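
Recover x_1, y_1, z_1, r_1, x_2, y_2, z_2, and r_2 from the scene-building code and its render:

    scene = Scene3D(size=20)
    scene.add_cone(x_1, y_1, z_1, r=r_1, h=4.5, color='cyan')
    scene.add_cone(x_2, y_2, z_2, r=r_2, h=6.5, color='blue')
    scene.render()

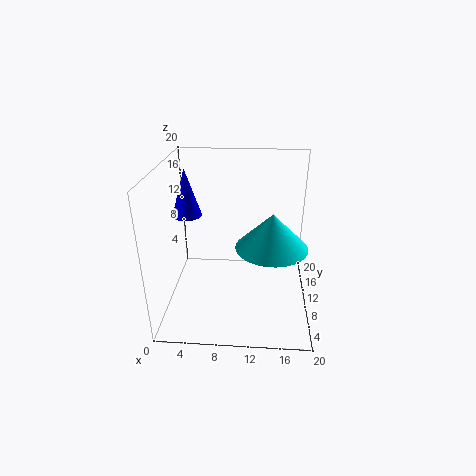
x_1 = 14.5, y_1 = 6, z_1 = 11, r_1 = 4.5, x_2 = 3, y_2 = 10.5, z_2 = 13, r_2 = 2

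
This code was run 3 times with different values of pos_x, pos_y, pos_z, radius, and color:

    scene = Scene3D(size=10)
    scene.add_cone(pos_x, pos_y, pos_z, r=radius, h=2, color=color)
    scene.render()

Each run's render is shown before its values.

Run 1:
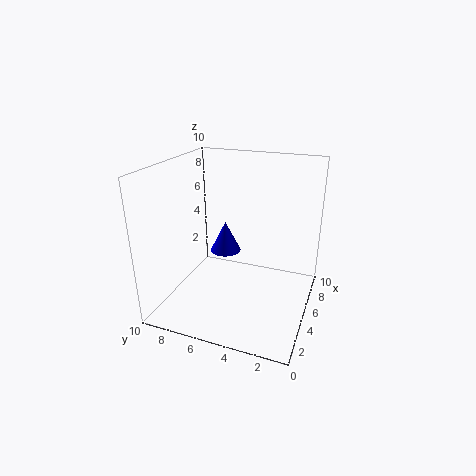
pos_x = 4; pos_y = 5.5; pos_z = 4.5; radius = 1; color = 'blue'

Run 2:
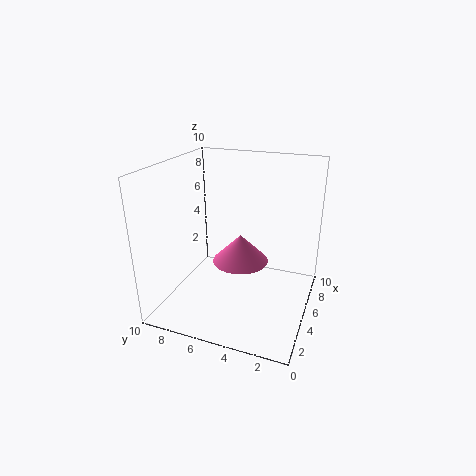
pos_x = 5.5; pos_y = 5; pos_z = 3; radius = 2; color = 'hotpink'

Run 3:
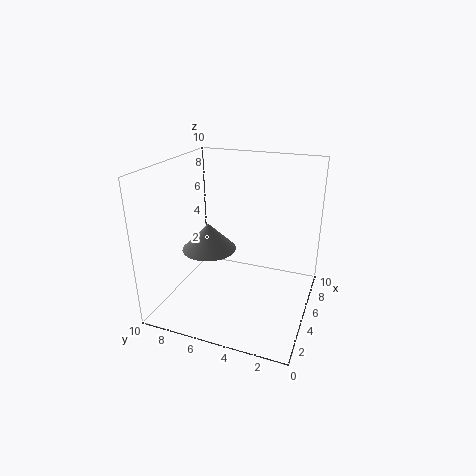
pos_x = 5.5; pos_y = 7.5; pos_z = 3.5; radius = 2; color = 'gray'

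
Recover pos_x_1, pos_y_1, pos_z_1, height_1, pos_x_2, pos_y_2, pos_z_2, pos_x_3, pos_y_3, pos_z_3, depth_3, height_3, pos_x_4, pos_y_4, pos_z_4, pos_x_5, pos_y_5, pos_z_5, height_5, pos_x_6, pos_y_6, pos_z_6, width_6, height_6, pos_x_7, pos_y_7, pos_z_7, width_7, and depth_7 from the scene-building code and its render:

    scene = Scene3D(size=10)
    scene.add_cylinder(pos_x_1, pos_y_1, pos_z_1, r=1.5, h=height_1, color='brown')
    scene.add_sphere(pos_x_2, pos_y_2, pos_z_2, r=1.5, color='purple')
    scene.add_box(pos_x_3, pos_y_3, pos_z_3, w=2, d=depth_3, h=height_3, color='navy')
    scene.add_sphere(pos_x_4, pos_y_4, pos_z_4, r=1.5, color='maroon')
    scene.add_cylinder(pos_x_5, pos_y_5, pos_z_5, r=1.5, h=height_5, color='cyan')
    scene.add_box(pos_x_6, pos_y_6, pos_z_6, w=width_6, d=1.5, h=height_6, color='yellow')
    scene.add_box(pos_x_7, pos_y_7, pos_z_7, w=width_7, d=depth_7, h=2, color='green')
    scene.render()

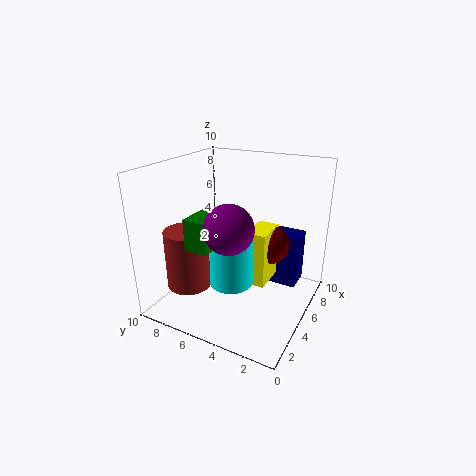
pos_x_1 = 2.5, pos_y_1 = 7.5, pos_z_1 = 2, height_1 = 4, pos_x_2 = 2, pos_y_2 = 4, pos_z_2 = 7, pos_x_3 = 7.5, pos_y_3 = 1.5, pos_z_3 = 0.5, depth_3 = 2.5, height_3 = 4, pos_x_4 = 7, pos_y_4 = 3.5, pos_z_4 = 4, pos_x_5 = 4, pos_y_5 = 5, pos_z_5 = 2, height_5 = 3.5, pos_x_6 = 5, pos_y_6 = 3, pos_z_6 = 1.5, width_6 = 2.5, height_6 = 4, pos_x_7 = 1, pos_y_7 = 5, pos_z_7 = 5.5, width_7 = 2, depth_7 = 1.5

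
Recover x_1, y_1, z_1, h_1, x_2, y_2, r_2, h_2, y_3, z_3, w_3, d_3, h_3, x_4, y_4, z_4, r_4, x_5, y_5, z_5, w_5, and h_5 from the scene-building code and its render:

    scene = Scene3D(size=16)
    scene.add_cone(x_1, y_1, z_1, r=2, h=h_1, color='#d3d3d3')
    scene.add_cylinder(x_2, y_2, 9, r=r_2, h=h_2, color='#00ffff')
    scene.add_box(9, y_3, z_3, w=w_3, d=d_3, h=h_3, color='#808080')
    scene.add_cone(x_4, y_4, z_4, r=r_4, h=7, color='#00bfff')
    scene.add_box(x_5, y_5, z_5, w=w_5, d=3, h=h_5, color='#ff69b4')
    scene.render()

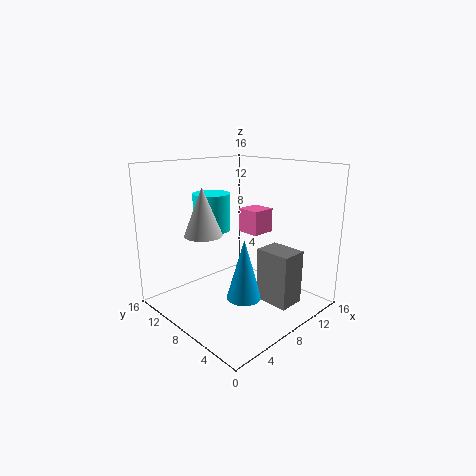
x_1 = 4
y_1 = 9
z_1 = 9
h_1 = 5
x_2 = 6
y_2 = 10
r_2 = 2
h_2 = 4
y_3 = 2
z_3 = 1
w_3 = 3
d_3 = 4
h_3 = 6
x_4 = 8
y_4 = 7
z_4 = 1
r_4 = 2
x_5 = 12
y_5 = 9
z_5 = 7
w_5 = 3
h_5 = 3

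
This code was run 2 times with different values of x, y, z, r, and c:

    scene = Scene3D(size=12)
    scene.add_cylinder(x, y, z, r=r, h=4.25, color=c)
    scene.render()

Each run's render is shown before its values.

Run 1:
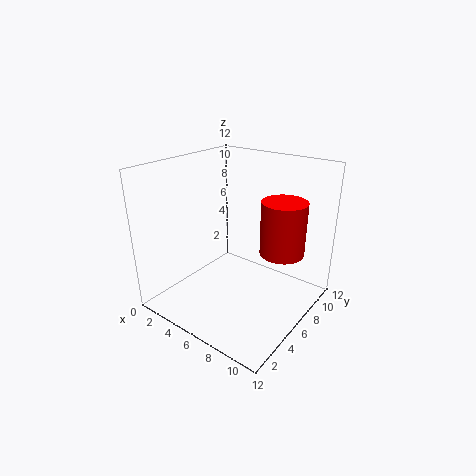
x = 9.75; y = 6.75; z = 5.5; r = 1.75; c = 'red'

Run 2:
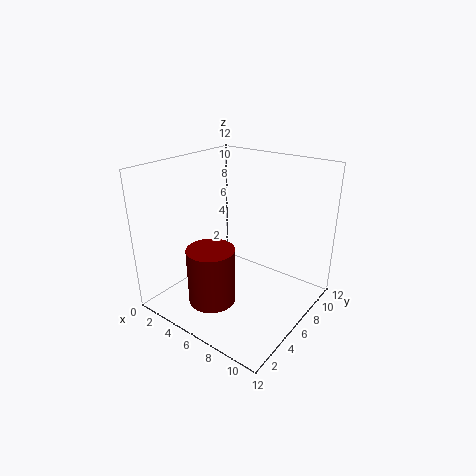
x = 6.75; y = 1.75; z = 2.75; r = 1.75; c = 'maroon'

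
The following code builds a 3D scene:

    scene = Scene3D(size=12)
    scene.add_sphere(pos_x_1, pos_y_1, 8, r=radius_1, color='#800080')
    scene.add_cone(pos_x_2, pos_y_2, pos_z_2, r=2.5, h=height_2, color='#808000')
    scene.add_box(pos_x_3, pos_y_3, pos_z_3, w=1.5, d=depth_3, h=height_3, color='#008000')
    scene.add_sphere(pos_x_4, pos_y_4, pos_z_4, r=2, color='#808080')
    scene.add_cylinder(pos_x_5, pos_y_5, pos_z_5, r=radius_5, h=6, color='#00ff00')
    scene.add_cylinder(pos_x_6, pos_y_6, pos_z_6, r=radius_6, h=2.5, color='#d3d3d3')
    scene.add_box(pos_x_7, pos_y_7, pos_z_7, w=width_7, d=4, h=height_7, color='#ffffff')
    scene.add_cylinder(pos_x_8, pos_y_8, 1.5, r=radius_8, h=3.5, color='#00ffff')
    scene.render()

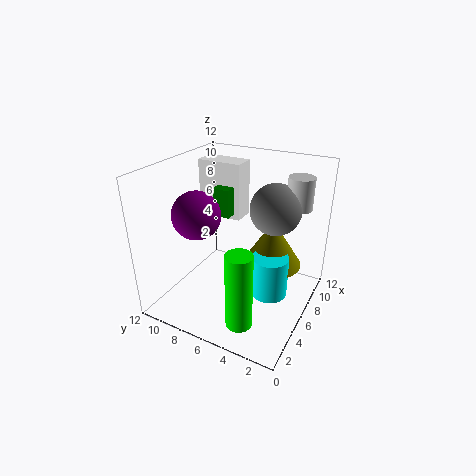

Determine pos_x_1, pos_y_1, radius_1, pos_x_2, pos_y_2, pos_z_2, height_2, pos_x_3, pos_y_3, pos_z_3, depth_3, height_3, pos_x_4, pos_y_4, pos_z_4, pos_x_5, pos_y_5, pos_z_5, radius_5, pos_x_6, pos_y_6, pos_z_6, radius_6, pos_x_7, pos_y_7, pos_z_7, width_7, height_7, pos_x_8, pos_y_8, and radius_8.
pos_x_1 = 4.5, pos_y_1 = 9, radius_1 = 2, pos_x_2 = 7.5, pos_y_2 = 3.5, pos_z_2 = 3.5, height_2 = 4, pos_x_3 = 7, pos_y_3 = 7.5, pos_z_3 = 7, depth_3 = 1.5, height_3 = 2.5, pos_x_4 = 6.5, pos_y_4 = 3, pos_z_4 = 9, pos_x_5 = 1.5, pos_y_5 = 3.5, pos_z_5 = 1.5, radius_5 = 1, pos_x_6 = 7.5, pos_y_6 = 1.5, pos_z_6 = 9, radius_6 = 1, pos_x_7 = 8, pos_y_7 = 7, pos_z_7 = 6.5, width_7 = 2, height_7 = 5, pos_x_8 = 6, pos_y_8 = 3, radius_8 = 1.5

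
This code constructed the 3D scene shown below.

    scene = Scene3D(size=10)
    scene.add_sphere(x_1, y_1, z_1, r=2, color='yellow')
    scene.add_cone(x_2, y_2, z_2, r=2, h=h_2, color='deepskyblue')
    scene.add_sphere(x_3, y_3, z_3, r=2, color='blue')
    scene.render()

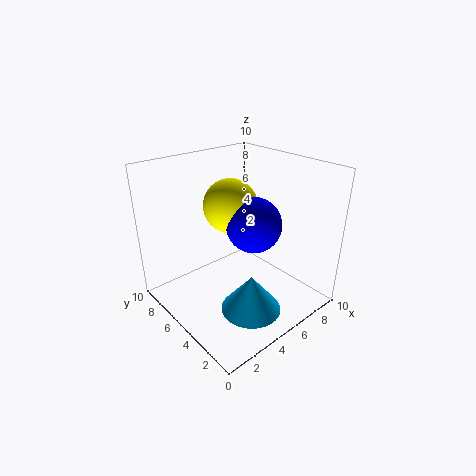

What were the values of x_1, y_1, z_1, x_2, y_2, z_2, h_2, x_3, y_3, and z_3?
x_1 = 6
y_1 = 7
z_1 = 6.5
x_2 = 4
y_2 = 2.5
z_2 = 1
h_2 = 2.5
x_3 = 6.5
y_3 = 5
z_3 = 5.5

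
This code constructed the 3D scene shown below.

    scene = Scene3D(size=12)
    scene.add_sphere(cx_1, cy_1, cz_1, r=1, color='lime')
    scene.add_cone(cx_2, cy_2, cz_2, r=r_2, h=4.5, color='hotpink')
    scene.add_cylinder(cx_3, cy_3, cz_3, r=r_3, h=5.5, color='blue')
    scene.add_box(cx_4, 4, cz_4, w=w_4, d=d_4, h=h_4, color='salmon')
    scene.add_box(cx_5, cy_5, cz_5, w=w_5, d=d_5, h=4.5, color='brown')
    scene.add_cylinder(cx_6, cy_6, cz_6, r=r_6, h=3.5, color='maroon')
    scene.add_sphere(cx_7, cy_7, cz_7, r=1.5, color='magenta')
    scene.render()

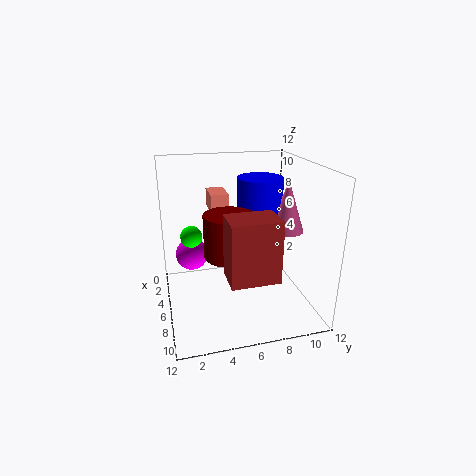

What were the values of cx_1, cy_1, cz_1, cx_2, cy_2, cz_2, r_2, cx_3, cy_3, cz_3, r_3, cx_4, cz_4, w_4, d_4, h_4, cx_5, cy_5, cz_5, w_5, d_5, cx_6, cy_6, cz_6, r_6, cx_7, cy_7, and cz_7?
cx_1 = 2.5
cy_1 = 2.5
cz_1 = 5
cx_2 = 5.5
cy_2 = 10.5
cz_2 = 6
r_2 = 1.5
cx_3 = 4
cy_3 = 8.5
cz_3 = 5
r_3 = 2
cx_4 = 2.5
cz_4 = 8
w_4 = 2.5
d_4 = 1.5
h_4 = 1.5
cx_5 = 9.5
cy_5 = 4
cz_5 = 5
w_5 = 2.5
d_5 = 3.5
cx_6 = 7
cy_6 = 5
cz_6 = 5
r_6 = 2
cx_7 = 2
cy_7 = 2.5
cz_7 = 3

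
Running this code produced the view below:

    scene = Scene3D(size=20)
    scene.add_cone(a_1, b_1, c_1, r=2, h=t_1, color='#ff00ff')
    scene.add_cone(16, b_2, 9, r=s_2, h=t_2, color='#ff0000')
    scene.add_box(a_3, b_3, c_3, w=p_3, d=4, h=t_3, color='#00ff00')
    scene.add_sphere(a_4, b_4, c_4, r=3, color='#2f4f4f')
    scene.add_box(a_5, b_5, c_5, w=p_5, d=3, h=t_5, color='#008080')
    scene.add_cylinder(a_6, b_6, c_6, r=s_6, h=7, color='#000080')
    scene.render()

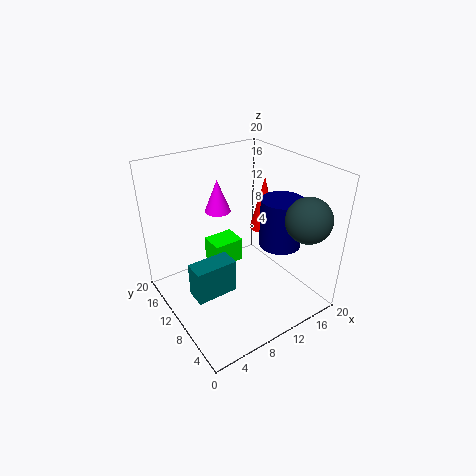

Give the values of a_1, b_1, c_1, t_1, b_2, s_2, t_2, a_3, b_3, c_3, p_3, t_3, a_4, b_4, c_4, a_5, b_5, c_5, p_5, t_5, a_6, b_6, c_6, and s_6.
a_1 = 11; b_1 = 17; c_1 = 11; t_1 = 5; b_2 = 12; s_2 = 2; t_2 = 8; a_3 = 10; b_3 = 16; c_3 = 1; p_3 = 5; t_3 = 4; a_4 = 16; b_4 = 3; c_4 = 14; a_5 = 3; b_5 = 9; c_5 = 2; p_5 = 6; t_5 = 5; a_6 = 16; b_6 = 8; c_6 = 8; s_6 = 3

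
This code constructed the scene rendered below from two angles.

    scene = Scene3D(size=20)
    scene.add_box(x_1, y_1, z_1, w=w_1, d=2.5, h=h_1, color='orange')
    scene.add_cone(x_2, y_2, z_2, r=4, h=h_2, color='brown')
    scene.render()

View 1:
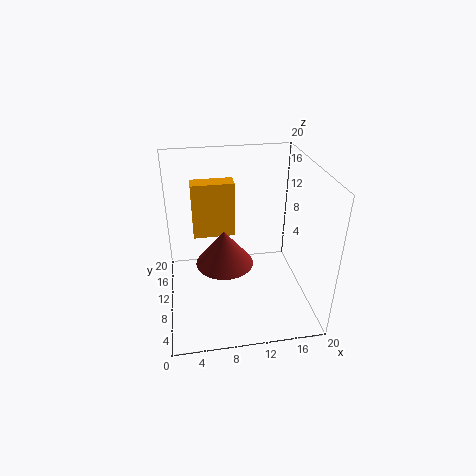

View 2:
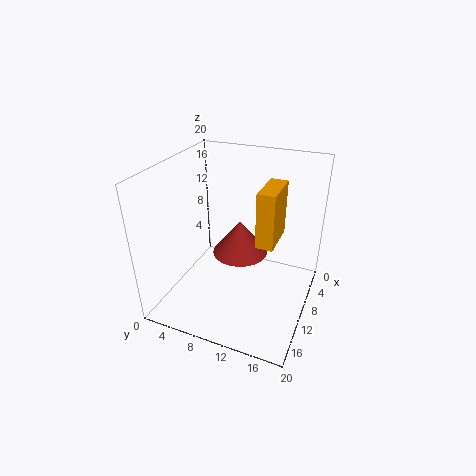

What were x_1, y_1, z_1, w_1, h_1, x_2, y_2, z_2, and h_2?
x_1 = 4; y_1 = 12.5; z_1 = 9; w_1 = 6; h_1 = 8; x_2 = 8; y_2 = 9.5; z_2 = 6.5; h_2 = 5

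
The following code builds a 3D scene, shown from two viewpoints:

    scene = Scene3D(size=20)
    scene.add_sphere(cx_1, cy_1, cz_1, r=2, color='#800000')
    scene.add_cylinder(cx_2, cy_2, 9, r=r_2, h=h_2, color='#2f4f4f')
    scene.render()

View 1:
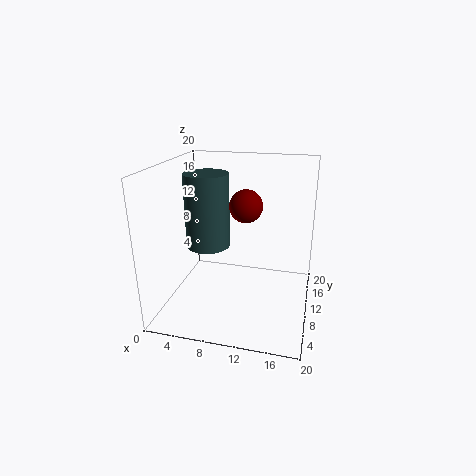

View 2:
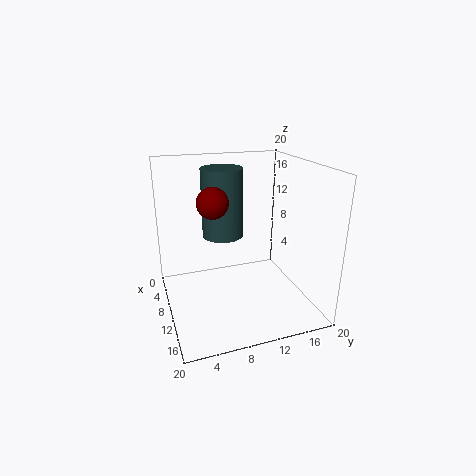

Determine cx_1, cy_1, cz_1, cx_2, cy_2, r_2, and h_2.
cx_1 = 12
cy_1 = 6
cz_1 = 16
cx_2 = 6
cy_2 = 9
r_2 = 3
h_2 = 10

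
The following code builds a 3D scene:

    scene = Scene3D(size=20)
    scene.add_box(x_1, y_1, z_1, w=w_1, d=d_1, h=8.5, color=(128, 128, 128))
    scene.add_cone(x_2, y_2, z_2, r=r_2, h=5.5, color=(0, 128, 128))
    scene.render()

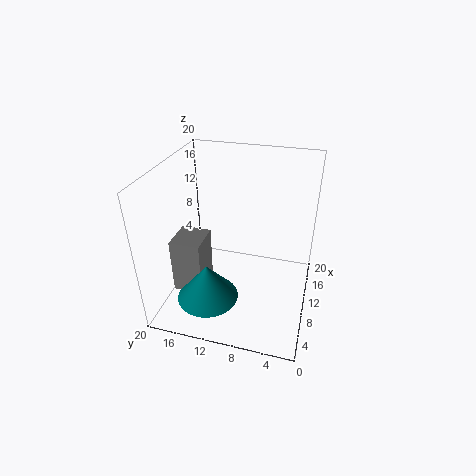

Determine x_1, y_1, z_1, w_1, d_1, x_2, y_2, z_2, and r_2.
x_1 = 7.5, y_1 = 15, z_1 = 0.5, w_1 = 5, d_1 = 4.5, x_2 = 7.5, y_2 = 14, z_2 = 0.5, r_2 = 4.5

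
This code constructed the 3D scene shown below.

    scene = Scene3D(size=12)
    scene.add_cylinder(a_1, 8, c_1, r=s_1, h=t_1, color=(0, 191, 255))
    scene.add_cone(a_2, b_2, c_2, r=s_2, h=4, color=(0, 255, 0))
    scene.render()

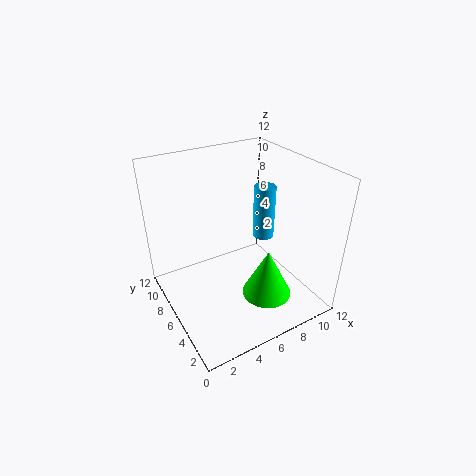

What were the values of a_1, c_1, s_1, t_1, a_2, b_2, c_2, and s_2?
a_1 = 10; c_1 = 4; s_1 = 1; t_1 = 5; a_2 = 7; b_2 = 3; c_2 = 2; s_2 = 2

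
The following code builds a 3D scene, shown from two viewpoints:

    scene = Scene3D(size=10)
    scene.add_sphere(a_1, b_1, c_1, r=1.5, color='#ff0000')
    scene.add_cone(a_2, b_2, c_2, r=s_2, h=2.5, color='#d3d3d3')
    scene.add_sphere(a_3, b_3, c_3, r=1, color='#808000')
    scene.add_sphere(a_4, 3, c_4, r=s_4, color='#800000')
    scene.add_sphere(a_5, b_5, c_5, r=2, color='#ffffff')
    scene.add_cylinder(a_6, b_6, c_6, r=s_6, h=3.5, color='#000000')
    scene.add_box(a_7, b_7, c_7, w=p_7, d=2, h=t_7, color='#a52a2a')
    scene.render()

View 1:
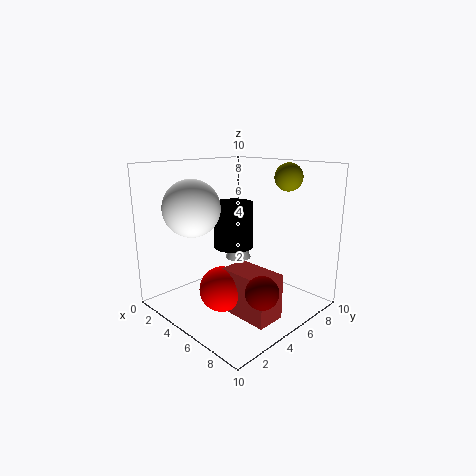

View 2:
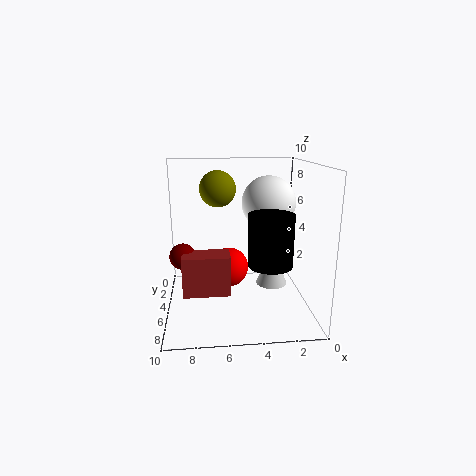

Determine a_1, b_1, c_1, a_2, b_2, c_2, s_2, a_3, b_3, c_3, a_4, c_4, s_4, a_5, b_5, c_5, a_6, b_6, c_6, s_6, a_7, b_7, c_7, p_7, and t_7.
a_1 = 5.5; b_1 = 3; c_1 = 2; a_2 = 3; b_2 = 7; c_2 = 2.5; s_2 = 1; a_3 = 6.5; b_3 = 8.5; c_3 = 9; a_4 = 9; c_4 = 3; s_4 = 1; a_5 = 2.5; b_5 = 3; c_5 = 7; a_6 = 3; b_6 = 6.5; c_6 = 3.5; s_6 = 1.5; a_7 = 5.5; b_7 = 3; c_7 = 0.5; p_7 = 3.5; t_7 = 3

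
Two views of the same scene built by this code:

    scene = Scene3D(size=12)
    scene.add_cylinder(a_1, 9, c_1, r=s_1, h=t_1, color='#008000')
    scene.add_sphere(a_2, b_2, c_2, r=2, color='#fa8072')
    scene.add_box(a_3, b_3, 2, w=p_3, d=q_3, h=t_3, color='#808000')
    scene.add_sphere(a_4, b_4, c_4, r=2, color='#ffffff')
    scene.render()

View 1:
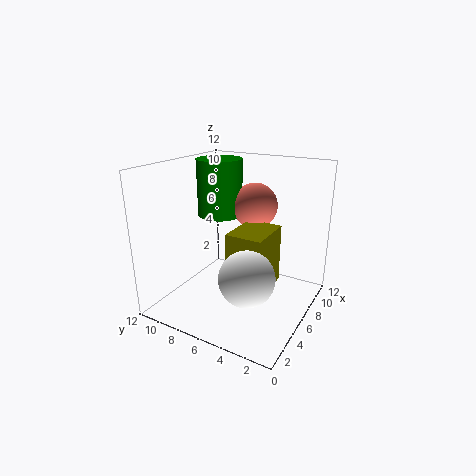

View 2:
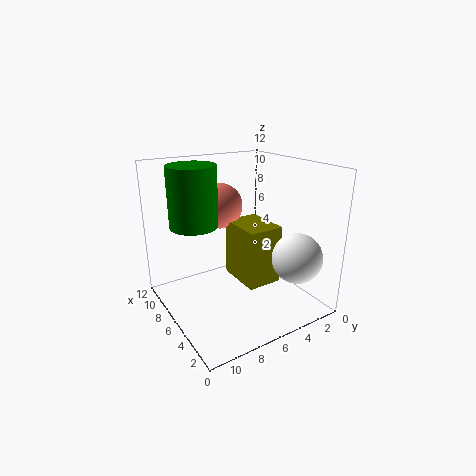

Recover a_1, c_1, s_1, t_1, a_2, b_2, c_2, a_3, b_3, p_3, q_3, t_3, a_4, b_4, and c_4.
a_1 = 8
c_1 = 7
s_1 = 2
t_1 = 5
a_2 = 9
b_2 = 6
c_2 = 8
a_3 = 4
b_3 = 3
p_3 = 4
q_3 = 3
t_3 = 5
a_4 = 2
b_4 = 3
c_4 = 5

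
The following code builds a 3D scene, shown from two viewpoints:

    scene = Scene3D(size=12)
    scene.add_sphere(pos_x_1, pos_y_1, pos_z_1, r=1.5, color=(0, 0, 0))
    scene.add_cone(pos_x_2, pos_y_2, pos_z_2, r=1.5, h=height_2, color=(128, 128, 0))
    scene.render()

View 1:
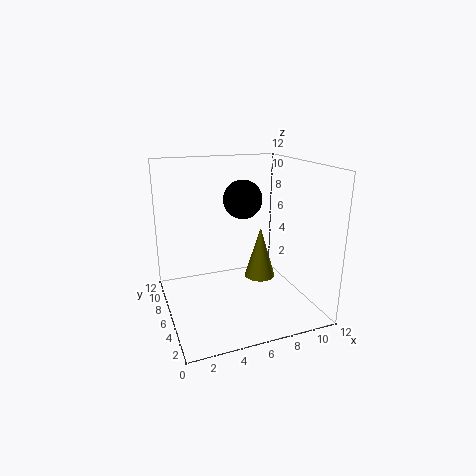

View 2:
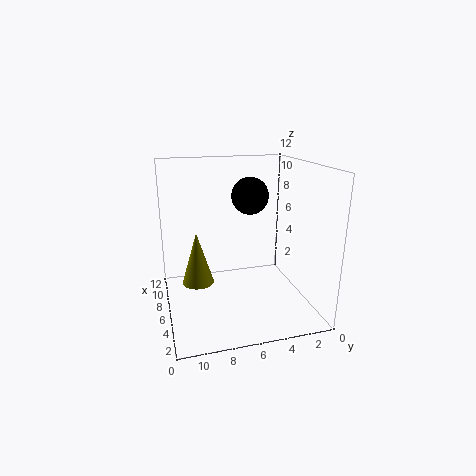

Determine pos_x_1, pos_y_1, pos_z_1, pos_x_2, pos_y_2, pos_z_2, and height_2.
pos_x_1 = 6; pos_y_1 = 5; pos_z_1 = 9.5; pos_x_2 = 9.5; pos_y_2 = 9; pos_z_2 = 0.5; height_2 = 5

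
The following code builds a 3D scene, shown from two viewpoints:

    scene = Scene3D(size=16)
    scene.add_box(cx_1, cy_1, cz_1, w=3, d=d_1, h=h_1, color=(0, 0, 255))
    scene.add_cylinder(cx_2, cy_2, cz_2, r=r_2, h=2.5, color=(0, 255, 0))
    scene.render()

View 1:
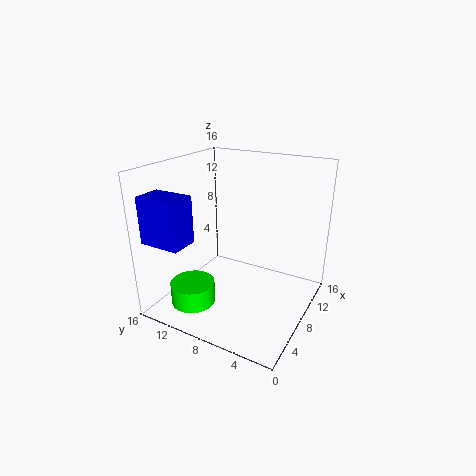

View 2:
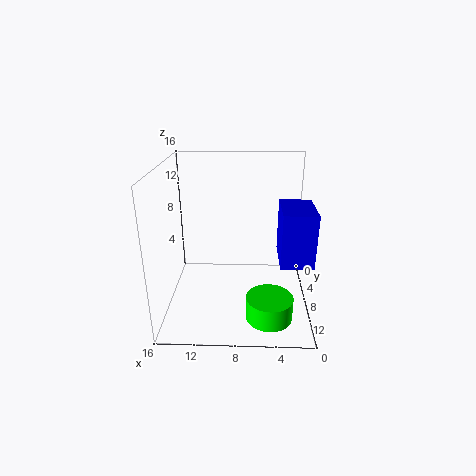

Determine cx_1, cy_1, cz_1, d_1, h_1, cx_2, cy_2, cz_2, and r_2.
cx_1 = 1, cy_1 = 11, cz_1 = 8.5, d_1 = 4.5, h_1 = 5, cx_2 = 4.5, cy_2 = 12, cz_2 = 0.5, r_2 = 2.5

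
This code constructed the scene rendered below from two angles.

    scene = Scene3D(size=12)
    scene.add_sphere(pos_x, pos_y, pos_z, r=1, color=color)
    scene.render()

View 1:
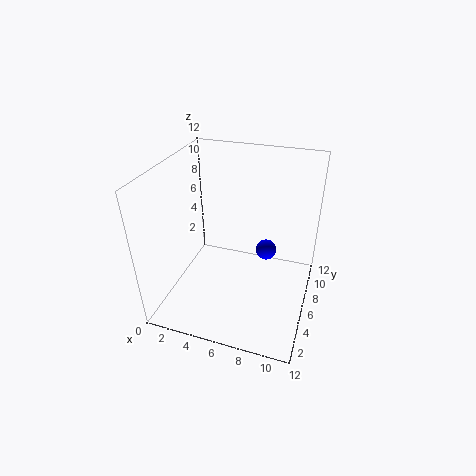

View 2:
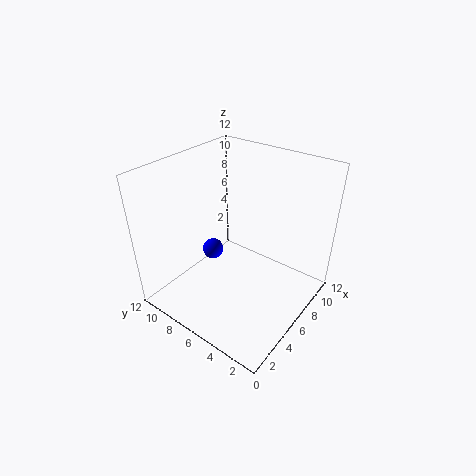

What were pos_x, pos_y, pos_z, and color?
pos_x = 7.5; pos_y = 10.25; pos_z = 2.25; color = 'blue'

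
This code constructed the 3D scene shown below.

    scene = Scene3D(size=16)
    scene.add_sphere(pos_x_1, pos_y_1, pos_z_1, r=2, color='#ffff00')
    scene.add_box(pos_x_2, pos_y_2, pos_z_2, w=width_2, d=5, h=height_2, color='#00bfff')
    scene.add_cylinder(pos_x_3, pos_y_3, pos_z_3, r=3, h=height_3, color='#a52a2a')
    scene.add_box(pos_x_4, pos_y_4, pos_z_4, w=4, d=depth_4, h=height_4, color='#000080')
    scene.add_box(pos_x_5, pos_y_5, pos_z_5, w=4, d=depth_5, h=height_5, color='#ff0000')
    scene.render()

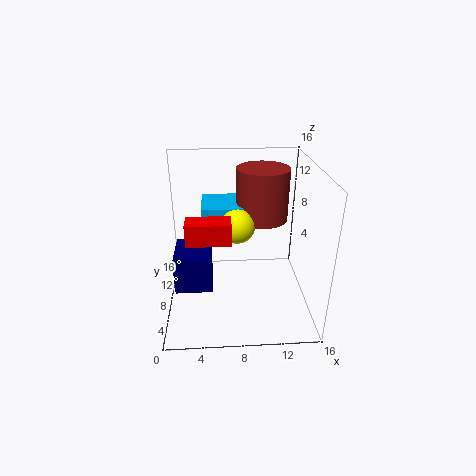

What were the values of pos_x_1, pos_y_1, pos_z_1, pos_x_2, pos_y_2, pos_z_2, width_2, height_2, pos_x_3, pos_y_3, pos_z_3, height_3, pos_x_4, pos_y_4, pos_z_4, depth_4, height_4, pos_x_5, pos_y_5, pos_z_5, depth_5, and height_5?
pos_x_1 = 8; pos_y_1 = 9; pos_z_1 = 9; pos_x_2 = 4; pos_y_2 = 9; pos_z_2 = 7; width_2 = 5; height_2 = 4; pos_x_3 = 11; pos_y_3 = 11; pos_z_3 = 9; height_3 = 6; pos_x_4 = 1; pos_y_4 = 5; pos_z_4 = 3; depth_4 = 5; height_4 = 4; pos_x_5 = 3; pos_y_5 = 1; pos_z_5 = 11; depth_5 = 2; height_5 = 2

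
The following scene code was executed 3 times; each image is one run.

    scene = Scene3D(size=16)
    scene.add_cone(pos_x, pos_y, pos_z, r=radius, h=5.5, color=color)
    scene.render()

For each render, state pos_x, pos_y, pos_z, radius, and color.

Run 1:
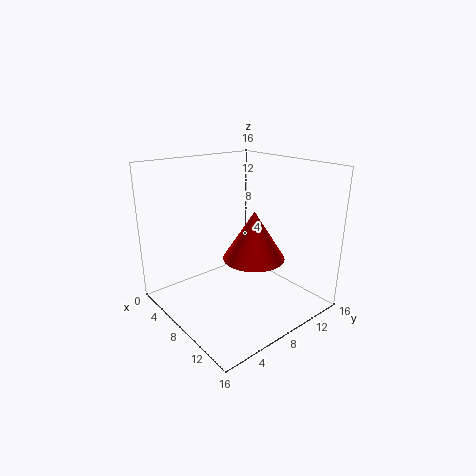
pos_x = 9; pos_y = 9.5; pos_z = 5.5; radius = 3.5; color = 'red'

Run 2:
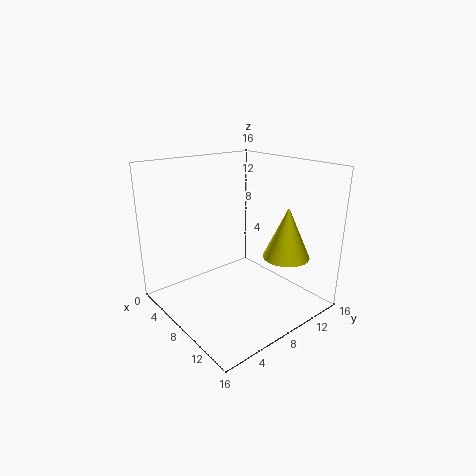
pos_x = 12.5; pos_y = 11; pos_z = 6.5; radius = 2.5; color = 'yellow'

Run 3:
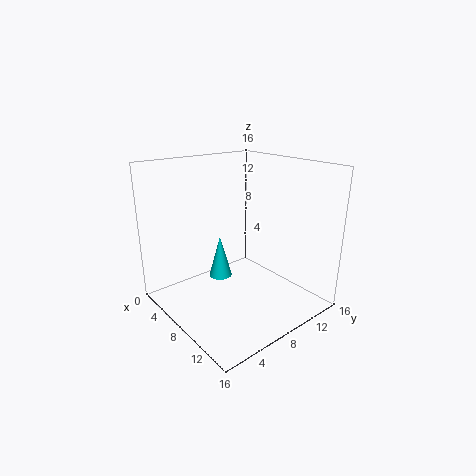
pos_x = 2.5; pos_y = 9.5; pos_z = 0.5; radius = 1.5; color = 'cyan'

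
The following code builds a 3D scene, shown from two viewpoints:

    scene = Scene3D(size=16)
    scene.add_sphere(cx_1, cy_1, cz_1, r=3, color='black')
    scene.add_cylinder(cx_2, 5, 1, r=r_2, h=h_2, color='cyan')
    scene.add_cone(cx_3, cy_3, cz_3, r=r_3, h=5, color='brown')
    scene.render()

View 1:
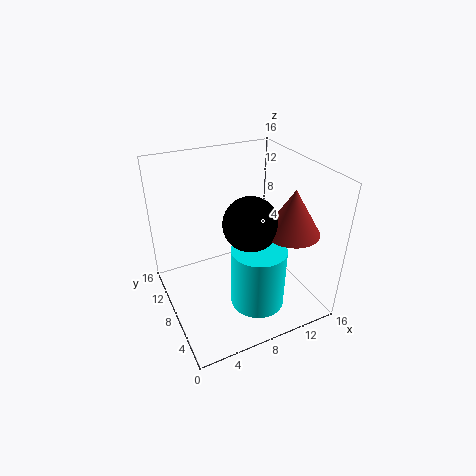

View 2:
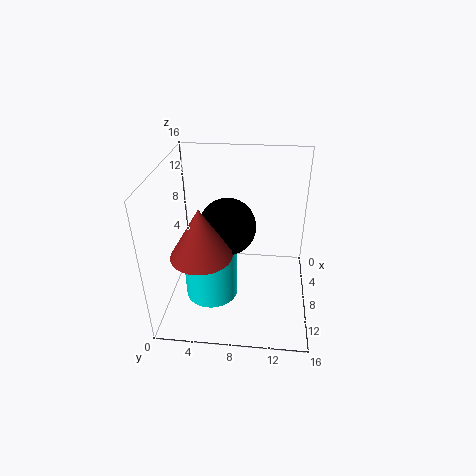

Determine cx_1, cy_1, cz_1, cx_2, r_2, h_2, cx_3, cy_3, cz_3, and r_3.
cx_1 = 9; cy_1 = 7; cz_1 = 10; cx_2 = 9; r_2 = 3; h_2 = 7; cx_3 = 13; cy_3 = 5; cz_3 = 9; r_3 = 3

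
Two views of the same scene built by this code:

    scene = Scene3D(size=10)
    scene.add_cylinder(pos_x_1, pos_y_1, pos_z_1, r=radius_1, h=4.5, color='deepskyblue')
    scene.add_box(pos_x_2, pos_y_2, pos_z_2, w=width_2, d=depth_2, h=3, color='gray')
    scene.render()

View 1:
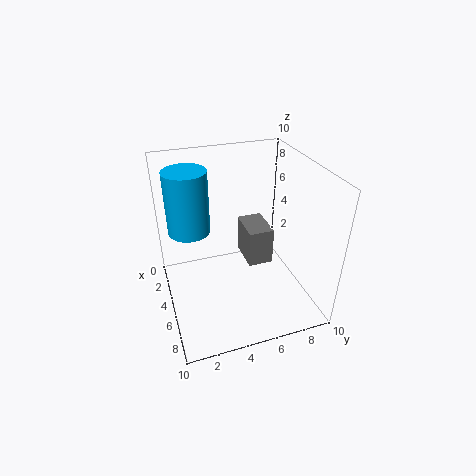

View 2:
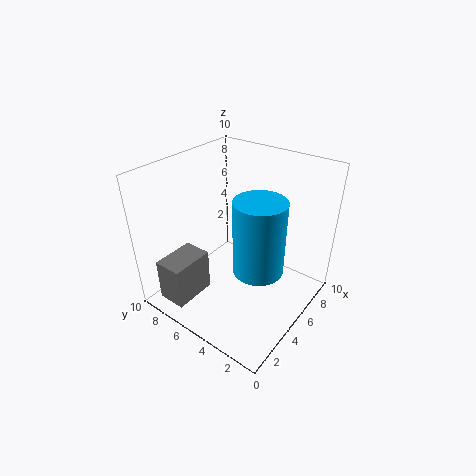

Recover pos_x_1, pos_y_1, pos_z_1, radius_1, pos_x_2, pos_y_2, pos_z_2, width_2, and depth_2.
pos_x_1 = 3
pos_y_1 = 2
pos_z_1 = 5
radius_1 = 1.5
pos_x_2 = 0.5
pos_y_2 = 6.5
pos_z_2 = 1
width_2 = 3
depth_2 = 2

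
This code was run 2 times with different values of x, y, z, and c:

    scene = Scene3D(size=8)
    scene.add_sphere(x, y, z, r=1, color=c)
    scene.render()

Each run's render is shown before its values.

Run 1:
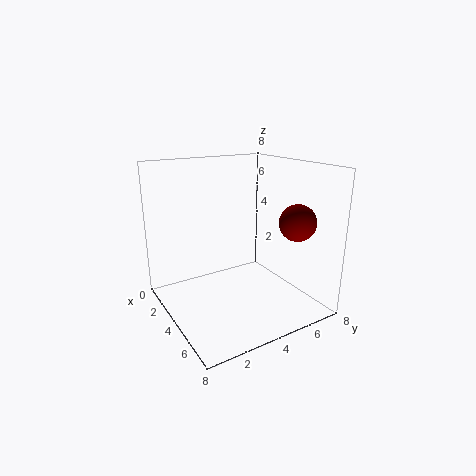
x = 6
y = 6.5
z = 5
c = 'maroon'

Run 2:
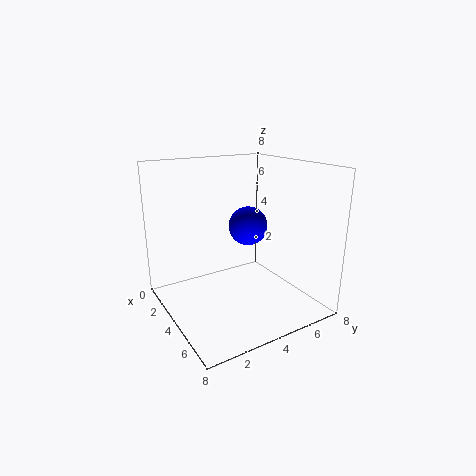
x = 5
y = 4
z = 5
c = 'blue'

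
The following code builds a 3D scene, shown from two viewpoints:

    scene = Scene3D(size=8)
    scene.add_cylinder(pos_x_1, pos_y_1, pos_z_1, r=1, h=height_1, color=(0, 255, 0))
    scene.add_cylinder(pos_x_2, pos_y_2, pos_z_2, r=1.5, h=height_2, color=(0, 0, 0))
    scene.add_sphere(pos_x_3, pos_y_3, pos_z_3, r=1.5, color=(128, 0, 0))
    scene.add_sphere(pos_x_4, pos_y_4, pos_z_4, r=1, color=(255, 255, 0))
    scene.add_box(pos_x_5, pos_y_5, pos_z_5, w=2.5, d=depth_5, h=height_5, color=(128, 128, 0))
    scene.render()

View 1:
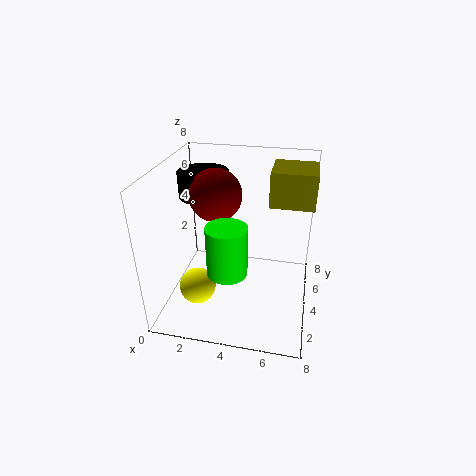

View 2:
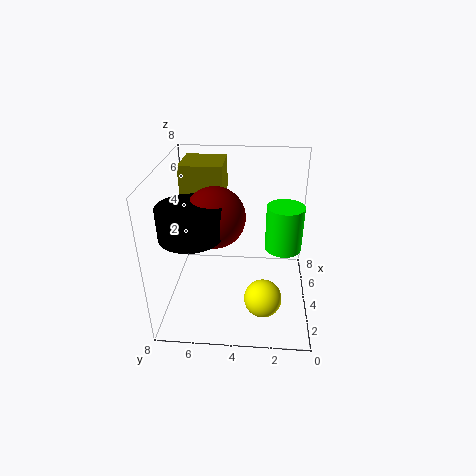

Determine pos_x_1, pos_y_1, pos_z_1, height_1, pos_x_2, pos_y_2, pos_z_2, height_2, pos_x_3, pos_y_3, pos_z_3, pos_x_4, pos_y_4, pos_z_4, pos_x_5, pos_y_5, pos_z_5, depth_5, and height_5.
pos_x_1 = 4; pos_y_1 = 1.5; pos_z_1 = 3.5; height_1 = 2.5; pos_x_2 = 1.5; pos_y_2 = 6; pos_z_2 = 5.5; height_2 = 1.5; pos_x_3 = 2.5; pos_y_3 = 5; pos_z_3 = 6; pos_x_4 = 2; pos_y_4 = 2.5; pos_z_4 = 1.5; pos_x_5 = 5.5; pos_y_5 = 5; pos_z_5 = 5.5; depth_5 = 2.5; height_5 = 2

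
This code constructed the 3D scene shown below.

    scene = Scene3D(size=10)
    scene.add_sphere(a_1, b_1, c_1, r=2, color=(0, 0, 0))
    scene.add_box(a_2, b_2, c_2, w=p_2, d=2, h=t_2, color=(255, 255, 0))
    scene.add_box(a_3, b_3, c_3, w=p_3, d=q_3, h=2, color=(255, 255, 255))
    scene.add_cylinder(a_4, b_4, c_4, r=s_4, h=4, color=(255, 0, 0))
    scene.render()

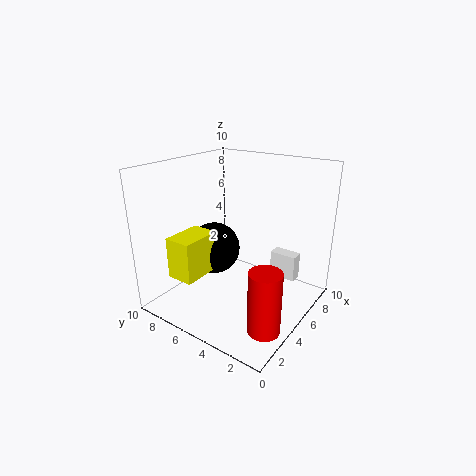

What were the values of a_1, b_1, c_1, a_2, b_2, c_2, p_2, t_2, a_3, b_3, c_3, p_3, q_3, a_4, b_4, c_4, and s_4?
a_1 = 6; b_1 = 8; c_1 = 3; a_2 = 2; b_2 = 7; c_2 = 2; p_2 = 3; t_2 = 3; a_3 = 8; b_3 = 2; c_3 = 1; p_3 = 1; q_3 = 2; a_4 = 2; b_4 = 1; c_4 = 1; s_4 = 1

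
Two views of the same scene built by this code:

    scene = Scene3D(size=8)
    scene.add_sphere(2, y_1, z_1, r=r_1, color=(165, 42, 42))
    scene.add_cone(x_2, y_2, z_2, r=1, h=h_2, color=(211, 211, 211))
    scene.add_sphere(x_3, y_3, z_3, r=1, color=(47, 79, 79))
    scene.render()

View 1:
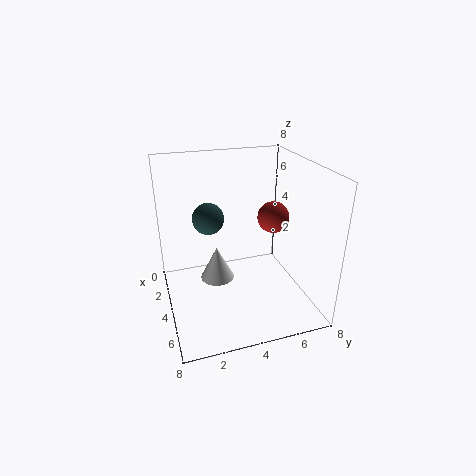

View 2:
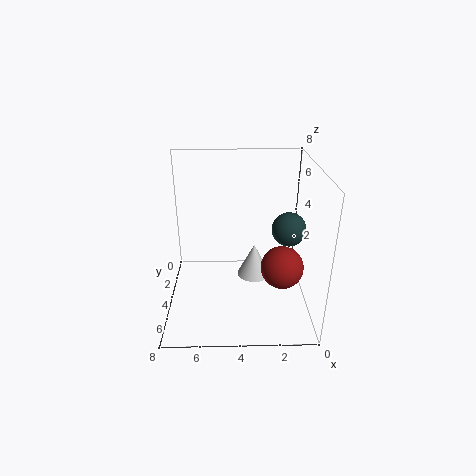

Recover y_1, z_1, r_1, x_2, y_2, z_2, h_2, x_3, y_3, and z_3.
y_1 = 7; z_1 = 4; r_1 = 1; x_2 = 3; y_2 = 3; z_2 = 1; h_2 = 2; x_3 = 1; y_3 = 3; z_3 = 4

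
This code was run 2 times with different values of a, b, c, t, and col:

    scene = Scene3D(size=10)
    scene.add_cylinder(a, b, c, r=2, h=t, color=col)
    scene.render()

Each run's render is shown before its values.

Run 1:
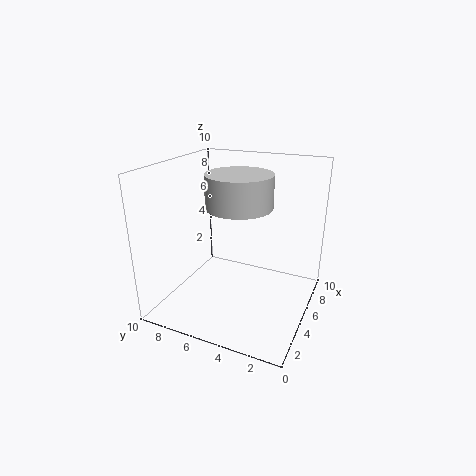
a = 3; b = 4; c = 8; t = 2; col = 'lightgray'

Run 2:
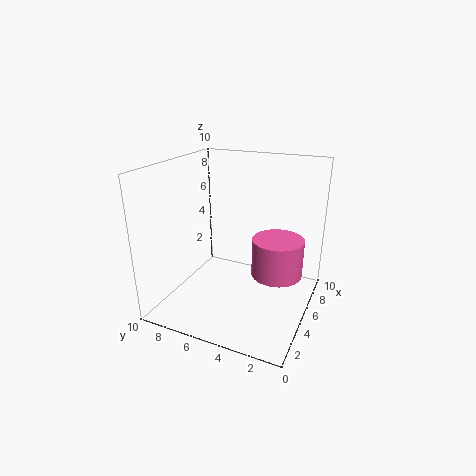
a = 8; b = 3; c = 1; t = 3; col = 'hotpink'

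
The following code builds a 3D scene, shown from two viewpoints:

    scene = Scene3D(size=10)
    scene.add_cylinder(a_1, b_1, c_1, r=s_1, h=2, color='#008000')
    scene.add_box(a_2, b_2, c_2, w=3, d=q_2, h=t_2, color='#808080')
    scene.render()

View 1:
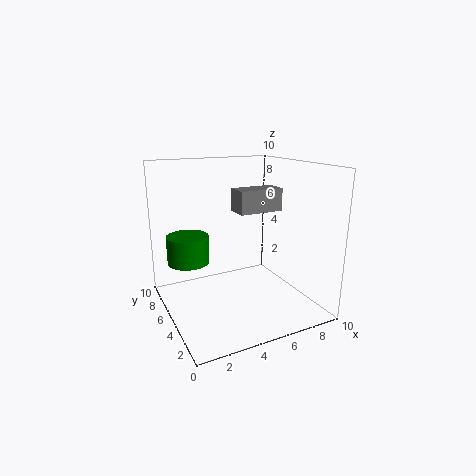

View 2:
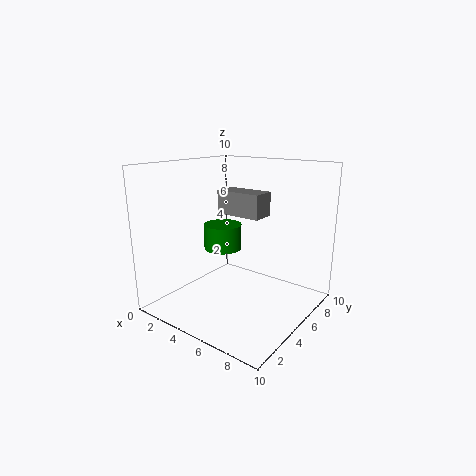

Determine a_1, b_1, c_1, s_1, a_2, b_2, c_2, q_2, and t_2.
a_1 = 2; b_1 = 7; c_1 = 3; s_1 = 1.5; a_2 = 4.5; b_2 = 3.5; c_2 = 7; q_2 = 1.5; t_2 = 1.5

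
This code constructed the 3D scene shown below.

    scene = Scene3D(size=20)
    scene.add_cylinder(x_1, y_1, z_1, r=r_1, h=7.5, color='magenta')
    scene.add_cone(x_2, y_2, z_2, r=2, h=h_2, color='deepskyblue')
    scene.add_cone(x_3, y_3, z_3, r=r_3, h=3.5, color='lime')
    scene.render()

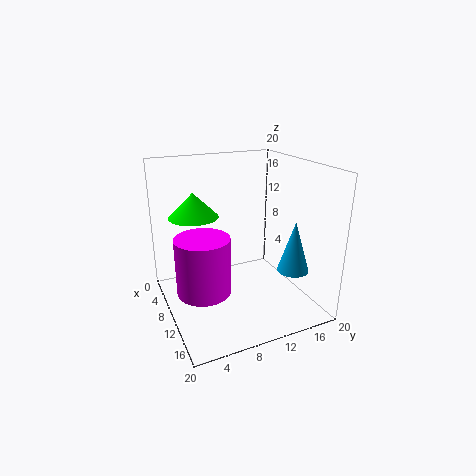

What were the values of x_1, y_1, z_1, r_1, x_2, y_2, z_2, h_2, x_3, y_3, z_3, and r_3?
x_1 = 12.5, y_1 = 4, z_1 = 4.5, r_1 = 3.5, x_2 = 17, y_2 = 14.5, z_2 = 7.5, h_2 = 6.5, x_3 = 6, y_3 = 5, z_3 = 12.5, r_3 = 3.5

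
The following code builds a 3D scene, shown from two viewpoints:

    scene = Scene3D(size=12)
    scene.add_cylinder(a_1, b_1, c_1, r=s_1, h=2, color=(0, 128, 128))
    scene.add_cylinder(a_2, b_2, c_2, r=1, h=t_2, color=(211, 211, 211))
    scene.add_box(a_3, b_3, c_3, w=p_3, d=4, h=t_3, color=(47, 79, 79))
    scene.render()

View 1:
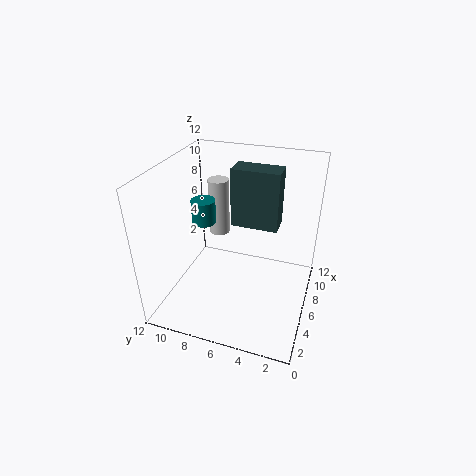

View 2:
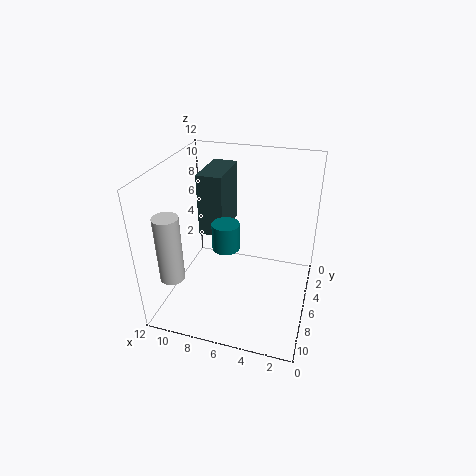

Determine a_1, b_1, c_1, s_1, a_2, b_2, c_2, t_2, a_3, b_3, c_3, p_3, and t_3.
a_1 = 6; b_1 = 9; c_1 = 7; s_1 = 1; a_2 = 10.5; b_2 = 9.5; c_2 = 3.5; t_2 = 5.5; a_3 = 7; b_3 = 3; c_3 = 6.5; p_3 = 2; t_3 = 5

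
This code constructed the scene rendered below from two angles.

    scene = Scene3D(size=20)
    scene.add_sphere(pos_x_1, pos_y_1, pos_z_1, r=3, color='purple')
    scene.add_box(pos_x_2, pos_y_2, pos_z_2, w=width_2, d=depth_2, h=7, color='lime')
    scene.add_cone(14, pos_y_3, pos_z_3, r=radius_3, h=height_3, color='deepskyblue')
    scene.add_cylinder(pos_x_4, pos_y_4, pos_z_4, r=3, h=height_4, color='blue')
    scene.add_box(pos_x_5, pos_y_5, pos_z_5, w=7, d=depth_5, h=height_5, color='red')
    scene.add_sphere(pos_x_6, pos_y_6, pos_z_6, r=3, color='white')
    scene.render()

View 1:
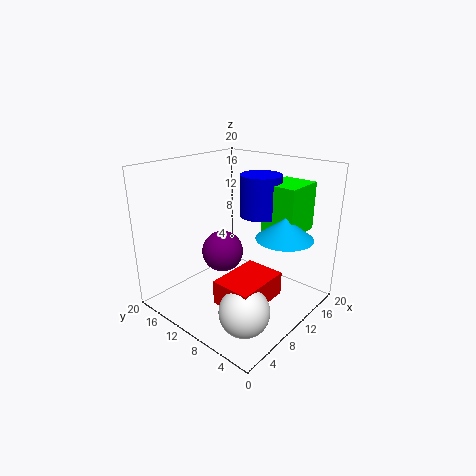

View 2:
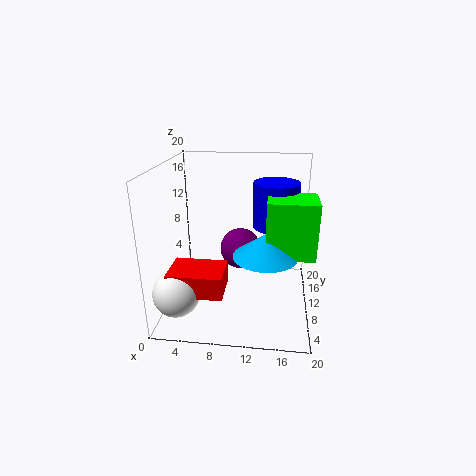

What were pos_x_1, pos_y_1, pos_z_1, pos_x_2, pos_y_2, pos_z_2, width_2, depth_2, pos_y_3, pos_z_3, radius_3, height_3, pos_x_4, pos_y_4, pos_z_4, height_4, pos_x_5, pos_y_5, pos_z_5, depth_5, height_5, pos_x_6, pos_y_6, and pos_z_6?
pos_x_1 = 10
pos_y_1 = 13
pos_z_1 = 7
pos_x_2 = 14
pos_y_2 = 4
pos_z_2 = 10
width_2 = 6
depth_2 = 5
pos_y_3 = 5
pos_z_3 = 10
radius_3 = 4
height_3 = 3
pos_x_4 = 15
pos_y_4 = 10
pos_z_4 = 12
height_4 = 6
pos_x_5 = 2
pos_y_5 = 2
pos_z_5 = 5
depth_5 = 5
height_5 = 3
pos_x_6 = 3
pos_y_6 = 3
pos_z_6 = 5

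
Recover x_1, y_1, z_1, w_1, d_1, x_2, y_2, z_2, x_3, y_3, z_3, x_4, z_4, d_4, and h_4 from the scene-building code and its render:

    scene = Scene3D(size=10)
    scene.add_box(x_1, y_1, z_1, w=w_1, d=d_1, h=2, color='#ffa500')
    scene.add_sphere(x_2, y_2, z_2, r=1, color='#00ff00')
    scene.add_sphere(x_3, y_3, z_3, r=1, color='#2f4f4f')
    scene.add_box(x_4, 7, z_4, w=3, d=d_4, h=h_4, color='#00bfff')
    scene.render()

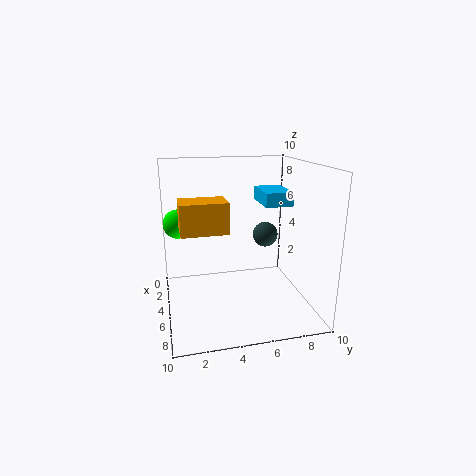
x_1 = 5, y_1 = 1, z_1 = 6, w_1 = 2, d_1 = 3, x_2 = 4, y_2 = 1, z_2 = 6, x_3 = 2, y_3 = 8, z_3 = 4, x_4 = 2, z_4 = 7, d_4 = 2, h_4 = 1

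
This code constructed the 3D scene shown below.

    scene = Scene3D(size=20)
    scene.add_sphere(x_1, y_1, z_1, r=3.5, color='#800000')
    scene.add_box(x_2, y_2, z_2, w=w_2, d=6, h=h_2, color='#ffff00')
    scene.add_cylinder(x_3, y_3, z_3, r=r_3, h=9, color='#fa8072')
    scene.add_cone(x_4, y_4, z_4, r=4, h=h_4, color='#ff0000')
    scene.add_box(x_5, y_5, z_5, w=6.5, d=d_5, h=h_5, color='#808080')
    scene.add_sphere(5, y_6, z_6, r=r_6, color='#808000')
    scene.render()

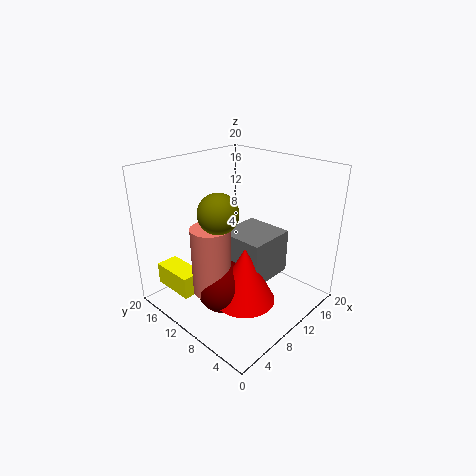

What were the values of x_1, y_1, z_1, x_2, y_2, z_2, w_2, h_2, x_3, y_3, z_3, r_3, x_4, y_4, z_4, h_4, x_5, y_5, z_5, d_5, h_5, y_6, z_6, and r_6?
x_1 = 5.5; y_1 = 8.5; z_1 = 5; x_2 = 1.5; y_2 = 11.5; z_2 = 3.5; w_2 = 3; h_2 = 3; x_3 = 4.5; y_3 = 9.5; z_3 = 4.5; r_3 = 2.5; x_4 = 7; y_4 = 6; z_4 = 3.5; h_4 = 7.5; x_5 = 7.5; y_5 = 4.5; z_5 = 5.5; d_5 = 6.5; h_5 = 6; y_6 = 8.5; z_6 = 15.5; r_6 = 2.5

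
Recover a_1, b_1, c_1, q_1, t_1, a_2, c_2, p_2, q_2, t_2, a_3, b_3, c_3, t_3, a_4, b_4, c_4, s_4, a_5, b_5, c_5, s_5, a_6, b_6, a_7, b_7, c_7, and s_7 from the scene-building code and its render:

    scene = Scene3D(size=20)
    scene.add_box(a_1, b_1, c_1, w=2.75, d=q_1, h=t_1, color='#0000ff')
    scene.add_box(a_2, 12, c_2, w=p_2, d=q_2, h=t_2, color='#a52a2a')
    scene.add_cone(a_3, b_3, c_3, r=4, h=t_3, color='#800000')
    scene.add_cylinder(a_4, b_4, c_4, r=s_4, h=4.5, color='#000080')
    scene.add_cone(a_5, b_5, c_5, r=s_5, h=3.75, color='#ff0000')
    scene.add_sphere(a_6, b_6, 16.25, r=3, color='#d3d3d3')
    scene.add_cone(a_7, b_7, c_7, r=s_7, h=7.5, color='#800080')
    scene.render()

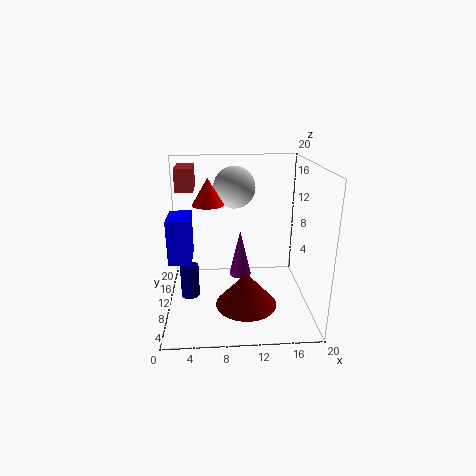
a_1 = 1.25
b_1 = 3.5
c_1 = 9.25
q_1 = 4.5
t_1 = 5.5
a_2 = 1.5
c_2 = 16
p_2 = 2.5
q_2 = 5
t_2 = 3.25
a_3 = 10.75
b_3 = 5.25
c_3 = 2.5
t_3 = 4.5
a_4 = 3.25
b_4 = 8
c_4 = 2.5
s_4 = 1.25
a_5 = 6
b_5 = 12
c_5 = 14.25
s_5 = 2.25
a_6 = 9.75
b_6 = 13.75
a_7 = 10.75
b_7 = 15.5
c_7 = 1.5
s_7 = 1.75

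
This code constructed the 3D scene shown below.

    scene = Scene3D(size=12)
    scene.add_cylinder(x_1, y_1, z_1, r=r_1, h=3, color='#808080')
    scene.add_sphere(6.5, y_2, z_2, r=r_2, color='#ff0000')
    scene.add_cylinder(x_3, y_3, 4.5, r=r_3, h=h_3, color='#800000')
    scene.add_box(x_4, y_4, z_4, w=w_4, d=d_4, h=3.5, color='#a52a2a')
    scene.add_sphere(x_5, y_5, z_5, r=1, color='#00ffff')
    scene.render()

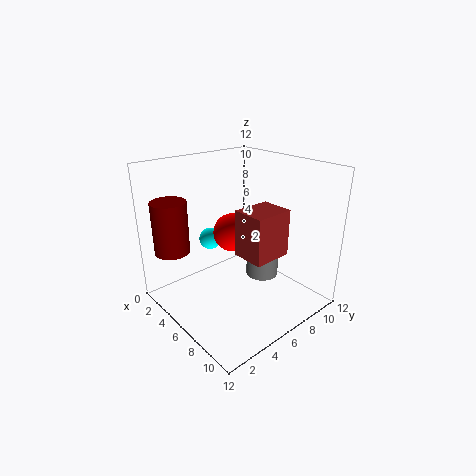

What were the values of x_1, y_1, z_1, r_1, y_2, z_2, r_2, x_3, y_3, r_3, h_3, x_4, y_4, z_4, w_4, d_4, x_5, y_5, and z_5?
x_1 = 5.5; y_1 = 9.5; z_1 = 1; r_1 = 1.5; y_2 = 5; z_2 = 7; r_2 = 1.5; x_3 = 2; y_3 = 2; r_3 = 1.5; h_3 = 4.5; x_4 = 8; y_4 = 4; z_4 = 6; w_4 = 2.5; d_4 = 3; x_5 = 2; y_5 = 6; z_5 = 4.5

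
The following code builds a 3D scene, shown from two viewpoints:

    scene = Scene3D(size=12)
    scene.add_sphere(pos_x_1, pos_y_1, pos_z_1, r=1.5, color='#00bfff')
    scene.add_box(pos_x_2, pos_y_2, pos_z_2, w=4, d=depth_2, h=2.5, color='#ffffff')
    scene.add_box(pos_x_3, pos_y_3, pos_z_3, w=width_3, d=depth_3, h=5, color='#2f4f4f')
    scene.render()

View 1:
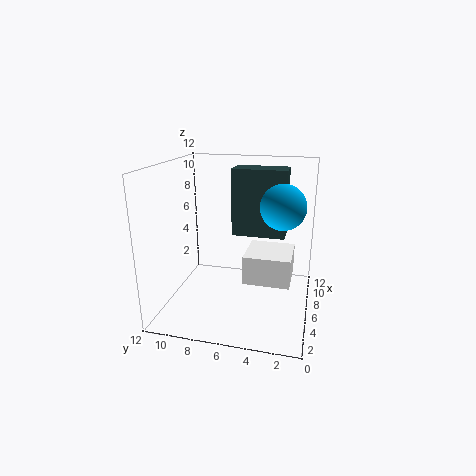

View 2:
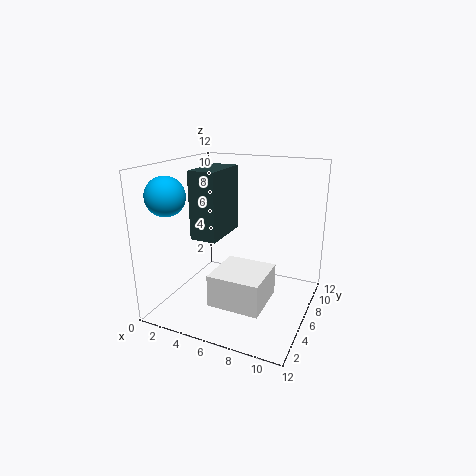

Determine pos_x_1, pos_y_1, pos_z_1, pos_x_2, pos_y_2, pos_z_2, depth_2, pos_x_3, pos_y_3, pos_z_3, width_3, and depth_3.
pos_x_1 = 2, pos_y_1 = 2, pos_z_1 = 10, pos_x_2 = 5.5, pos_y_2 = 1.5, pos_z_2 = 2, depth_2 = 4, pos_x_3 = 4, pos_y_3 = 2, pos_z_3 = 7, width_3 = 2, depth_3 = 4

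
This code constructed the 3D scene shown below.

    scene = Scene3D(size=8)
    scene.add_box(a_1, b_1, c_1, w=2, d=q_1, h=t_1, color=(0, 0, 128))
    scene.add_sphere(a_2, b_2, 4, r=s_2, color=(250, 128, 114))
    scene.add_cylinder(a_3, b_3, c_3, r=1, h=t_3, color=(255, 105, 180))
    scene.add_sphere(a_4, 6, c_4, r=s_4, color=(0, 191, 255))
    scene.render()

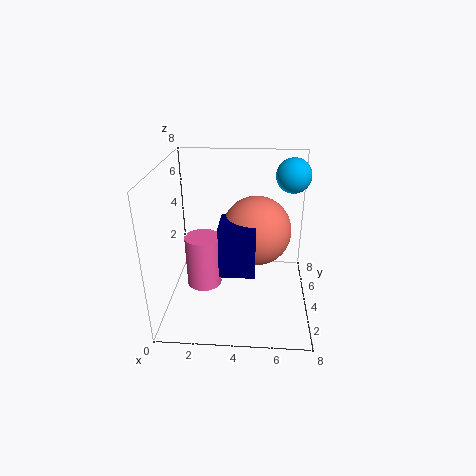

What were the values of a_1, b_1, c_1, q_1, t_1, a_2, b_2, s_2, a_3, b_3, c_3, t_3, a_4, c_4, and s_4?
a_1 = 3, b_1 = 3, c_1 = 2, q_1 = 2, t_1 = 3, a_2 = 5, b_2 = 5, s_2 = 2, a_3 = 2, b_3 = 4, c_3 = 1, t_3 = 3, a_4 = 7, c_4 = 7, s_4 = 1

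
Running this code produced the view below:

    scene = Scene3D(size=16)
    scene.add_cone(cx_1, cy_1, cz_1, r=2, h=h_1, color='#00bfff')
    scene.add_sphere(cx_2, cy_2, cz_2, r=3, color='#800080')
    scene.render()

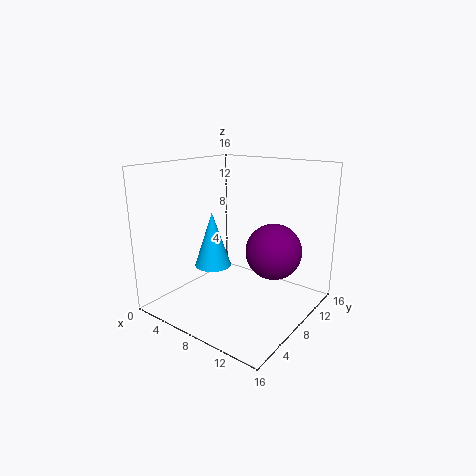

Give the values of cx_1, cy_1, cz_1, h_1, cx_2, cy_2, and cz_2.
cx_1 = 6
cy_1 = 6
cz_1 = 5
h_1 = 6
cx_2 = 12
cy_2 = 9
cz_2 = 7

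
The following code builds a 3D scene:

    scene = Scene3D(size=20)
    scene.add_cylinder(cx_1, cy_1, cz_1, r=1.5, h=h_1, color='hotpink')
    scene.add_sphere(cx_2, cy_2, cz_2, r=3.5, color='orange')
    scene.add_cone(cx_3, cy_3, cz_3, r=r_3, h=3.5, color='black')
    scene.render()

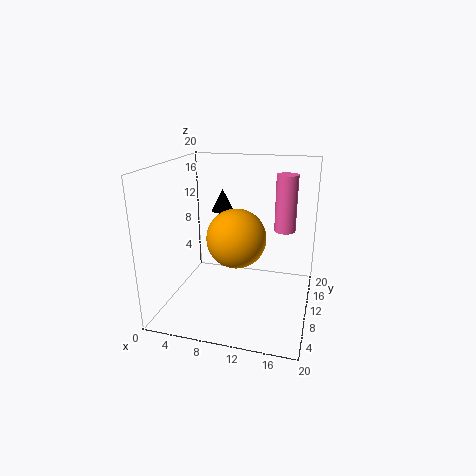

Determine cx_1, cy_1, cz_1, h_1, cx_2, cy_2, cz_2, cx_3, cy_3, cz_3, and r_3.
cx_1 = 16, cy_1 = 13.25, cz_1 = 10.5, h_1 = 8, cx_2 = 11.5, cy_2 = 4, cz_2 = 12.5, cx_3 = 5.5, cy_3 = 17, cz_3 = 11.5, r_3 = 1.75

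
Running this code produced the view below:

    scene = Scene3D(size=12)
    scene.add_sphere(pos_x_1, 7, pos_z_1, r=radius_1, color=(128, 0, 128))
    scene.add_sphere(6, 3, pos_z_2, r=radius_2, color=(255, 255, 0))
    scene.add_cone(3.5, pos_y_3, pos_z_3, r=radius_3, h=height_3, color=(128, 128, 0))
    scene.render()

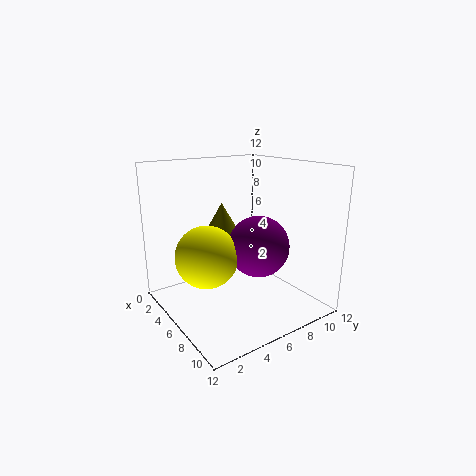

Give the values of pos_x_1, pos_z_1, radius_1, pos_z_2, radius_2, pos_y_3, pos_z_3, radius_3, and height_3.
pos_x_1 = 7.5; pos_z_1 = 5.5; radius_1 = 2.5; pos_z_2 = 5; radius_2 = 2.5; pos_y_3 = 6; pos_z_3 = 5; radius_3 = 2; height_3 = 3.5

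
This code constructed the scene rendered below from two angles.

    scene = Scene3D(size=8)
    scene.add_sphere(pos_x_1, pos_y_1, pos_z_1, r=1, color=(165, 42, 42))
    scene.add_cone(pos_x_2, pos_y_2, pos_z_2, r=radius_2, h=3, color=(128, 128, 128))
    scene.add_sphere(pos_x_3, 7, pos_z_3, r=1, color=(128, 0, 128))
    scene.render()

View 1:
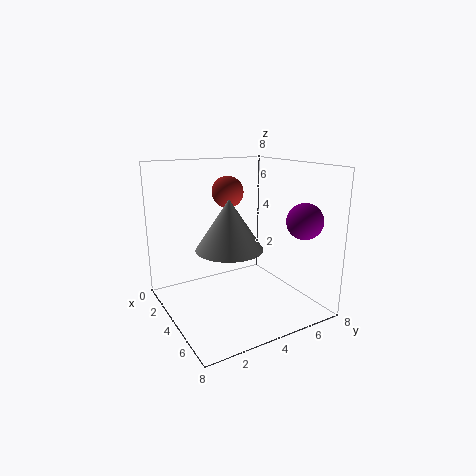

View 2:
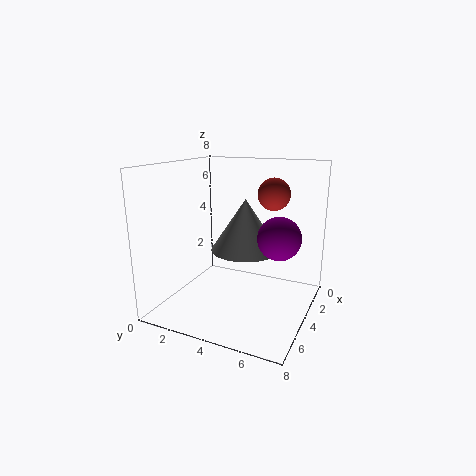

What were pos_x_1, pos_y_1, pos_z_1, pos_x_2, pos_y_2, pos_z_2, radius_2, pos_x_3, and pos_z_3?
pos_x_1 = 1, pos_y_1 = 5, pos_z_1 = 6, pos_x_2 = 3, pos_y_2 = 4, pos_z_2 = 3, radius_2 = 2, pos_x_3 = 6, pos_z_3 = 5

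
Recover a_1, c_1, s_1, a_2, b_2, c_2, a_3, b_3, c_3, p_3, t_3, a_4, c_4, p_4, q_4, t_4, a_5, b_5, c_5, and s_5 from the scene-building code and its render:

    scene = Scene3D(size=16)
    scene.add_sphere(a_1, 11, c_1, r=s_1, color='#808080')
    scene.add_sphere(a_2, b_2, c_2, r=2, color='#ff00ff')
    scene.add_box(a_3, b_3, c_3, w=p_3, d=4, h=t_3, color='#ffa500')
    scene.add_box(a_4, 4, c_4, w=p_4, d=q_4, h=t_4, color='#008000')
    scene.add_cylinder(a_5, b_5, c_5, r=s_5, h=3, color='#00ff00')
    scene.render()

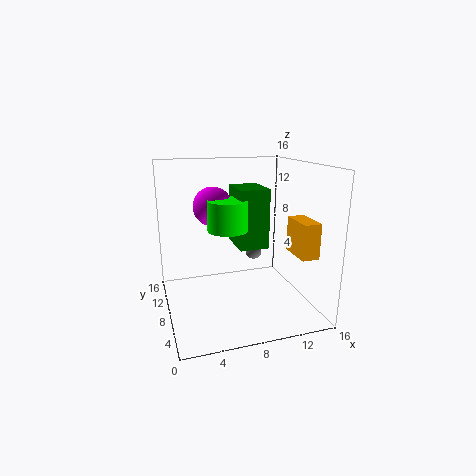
a_1 = 11, c_1 = 5, s_1 = 1, a_2 = 5, b_2 = 7, c_2 = 12, a_3 = 14, b_3 = 4, c_3 = 6, p_3 = 2, t_3 = 4, a_4 = 7, c_4 = 8, p_4 = 3, q_4 = 4, t_4 = 6, a_5 = 6, b_5 = 5, c_5 = 10, s_5 = 2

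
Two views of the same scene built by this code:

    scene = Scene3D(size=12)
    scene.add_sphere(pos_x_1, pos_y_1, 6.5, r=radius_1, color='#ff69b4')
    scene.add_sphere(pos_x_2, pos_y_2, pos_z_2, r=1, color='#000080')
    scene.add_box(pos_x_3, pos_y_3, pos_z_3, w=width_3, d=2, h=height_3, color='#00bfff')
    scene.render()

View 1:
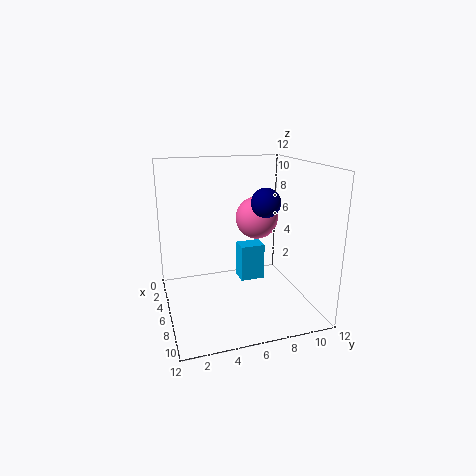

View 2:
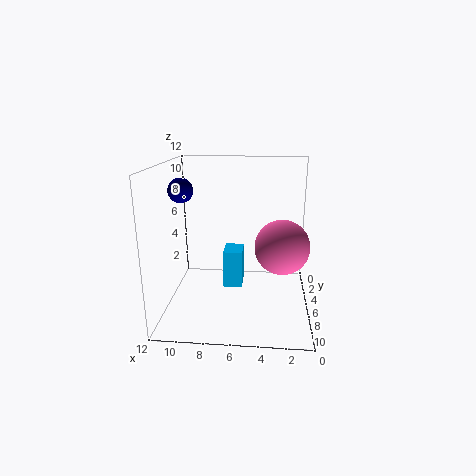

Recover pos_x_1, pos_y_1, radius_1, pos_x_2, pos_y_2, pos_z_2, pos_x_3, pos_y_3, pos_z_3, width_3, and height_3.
pos_x_1 = 2.5; pos_y_1 = 9; radius_1 = 2; pos_x_2 = 10.5; pos_y_2 = 6.5; pos_z_2 = 10; pos_x_3 = 5.5; pos_y_3 = 6; pos_z_3 = 2.5; width_3 = 1.5; height_3 = 3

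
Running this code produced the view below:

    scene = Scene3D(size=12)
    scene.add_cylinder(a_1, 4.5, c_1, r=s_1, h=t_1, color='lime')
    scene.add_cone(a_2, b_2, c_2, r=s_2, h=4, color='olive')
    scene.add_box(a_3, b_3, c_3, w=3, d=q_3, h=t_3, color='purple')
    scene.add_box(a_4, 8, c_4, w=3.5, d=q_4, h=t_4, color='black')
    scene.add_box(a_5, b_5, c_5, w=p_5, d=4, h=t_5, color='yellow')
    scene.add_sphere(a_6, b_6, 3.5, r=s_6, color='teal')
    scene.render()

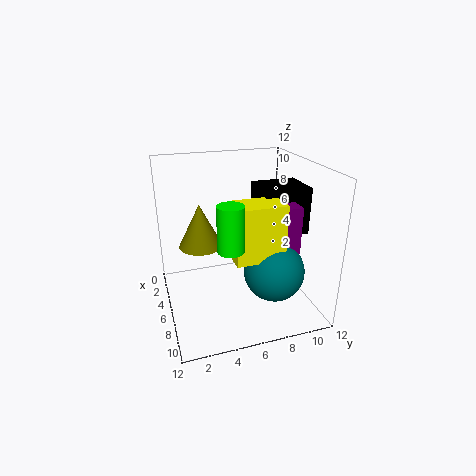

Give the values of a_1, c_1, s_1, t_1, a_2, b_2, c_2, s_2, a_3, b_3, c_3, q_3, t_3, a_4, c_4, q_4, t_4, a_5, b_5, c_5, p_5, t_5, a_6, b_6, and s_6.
a_1 = 9, c_1 = 6.5, s_1 = 1, t_1 = 3.5, a_2 = 2.5, b_2 = 3.5, c_2 = 4, s_2 = 2, a_3 = 5.5, b_3 = 9, c_3 = 5, q_3 = 1.5, t_3 = 4, a_4 = 3.5, c_4 = 6, q_4 = 4, t_4 = 4, a_5 = 6.5, b_5 = 5, c_5 = 5, p_5 = 2.5, t_5 = 4.5, a_6 = 8, b_6 = 8.5, s_6 = 2.5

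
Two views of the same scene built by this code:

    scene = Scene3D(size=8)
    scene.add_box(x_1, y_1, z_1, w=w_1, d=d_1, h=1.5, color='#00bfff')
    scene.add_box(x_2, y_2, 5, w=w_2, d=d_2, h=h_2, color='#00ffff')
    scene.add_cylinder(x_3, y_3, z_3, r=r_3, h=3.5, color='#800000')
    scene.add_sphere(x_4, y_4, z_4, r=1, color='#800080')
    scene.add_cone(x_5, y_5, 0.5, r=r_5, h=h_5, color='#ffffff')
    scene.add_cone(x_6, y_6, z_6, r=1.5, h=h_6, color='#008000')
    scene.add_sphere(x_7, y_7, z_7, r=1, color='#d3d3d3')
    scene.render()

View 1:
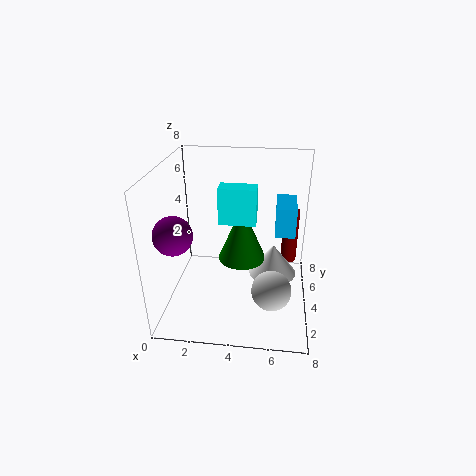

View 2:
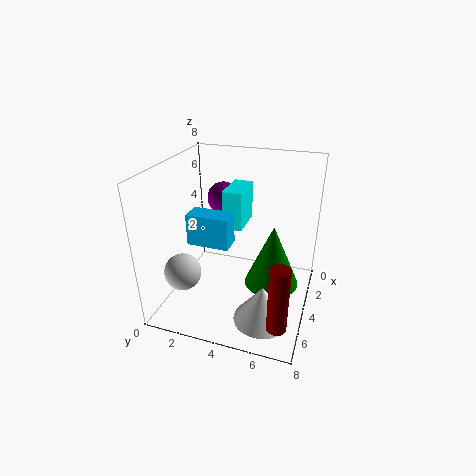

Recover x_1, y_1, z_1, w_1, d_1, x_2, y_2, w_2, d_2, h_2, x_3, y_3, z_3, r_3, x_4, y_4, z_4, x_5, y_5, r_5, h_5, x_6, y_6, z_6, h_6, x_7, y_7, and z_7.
x_1 = 6
y_1 = 2.5
z_1 = 5
w_1 = 1
d_1 = 2
x_2 = 3
y_2 = 3.5
w_2 = 2
d_2 = 1
h_2 = 2
x_3 = 7
y_3 = 7
z_3 = 1
r_3 = 0.5
x_4 = 1
y_4 = 2
z_4 = 5
x_5 = 6
y_5 = 6
r_5 = 1.5
h_5 = 2
x_6 = 4
y_6 = 6
z_6 = 1.5
h_6 = 3.5
x_7 = 6
y_7 = 1.5
z_7 = 2.5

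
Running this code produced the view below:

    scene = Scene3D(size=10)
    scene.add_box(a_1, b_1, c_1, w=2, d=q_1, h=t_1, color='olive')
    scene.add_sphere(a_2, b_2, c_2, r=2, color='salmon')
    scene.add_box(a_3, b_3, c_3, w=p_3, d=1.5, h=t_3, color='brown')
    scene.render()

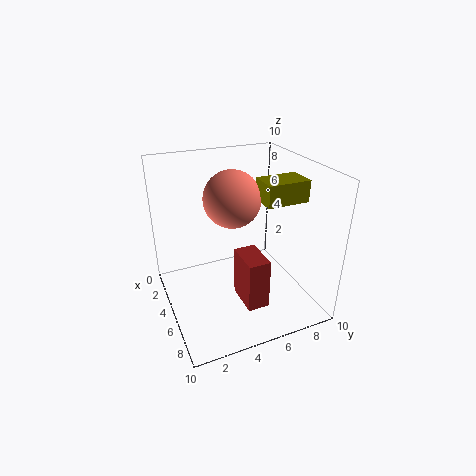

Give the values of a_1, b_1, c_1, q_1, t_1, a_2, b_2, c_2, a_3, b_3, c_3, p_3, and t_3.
a_1 = 4.5, b_1 = 6.5, c_1 = 7.5, q_1 = 3, t_1 = 1.5, a_2 = 4, b_2 = 5, c_2 = 7.5, a_3 = 5.5, b_3 = 4.5, c_3 = 1, p_3 = 2.5, t_3 = 3.5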